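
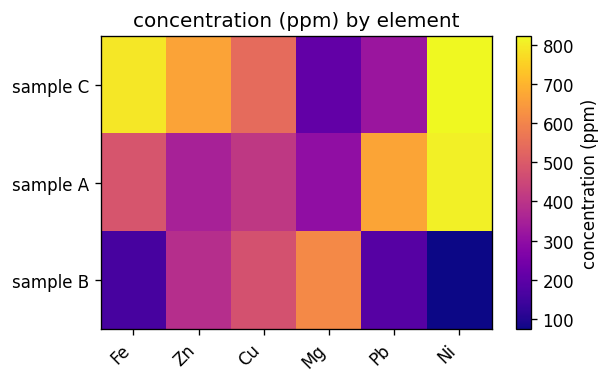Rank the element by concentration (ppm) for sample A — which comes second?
Pb

Top 3 for sample A: Ni ≈ 800, Pb ≈ 700, Fe ≈ 500.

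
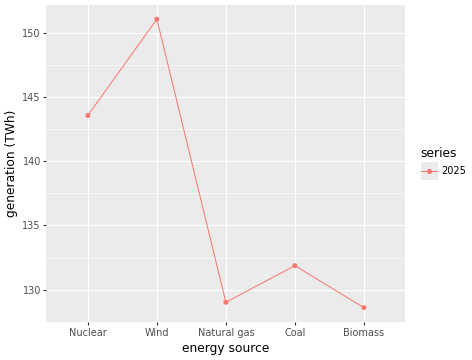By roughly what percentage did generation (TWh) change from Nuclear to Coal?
≈ -8.3%

Nuclear ≈ 144, Coal ≈ 132; (132 − 144) / 144 ≈ -8.3%.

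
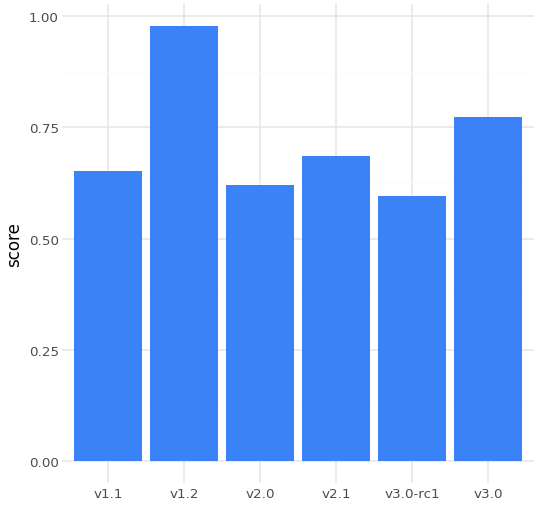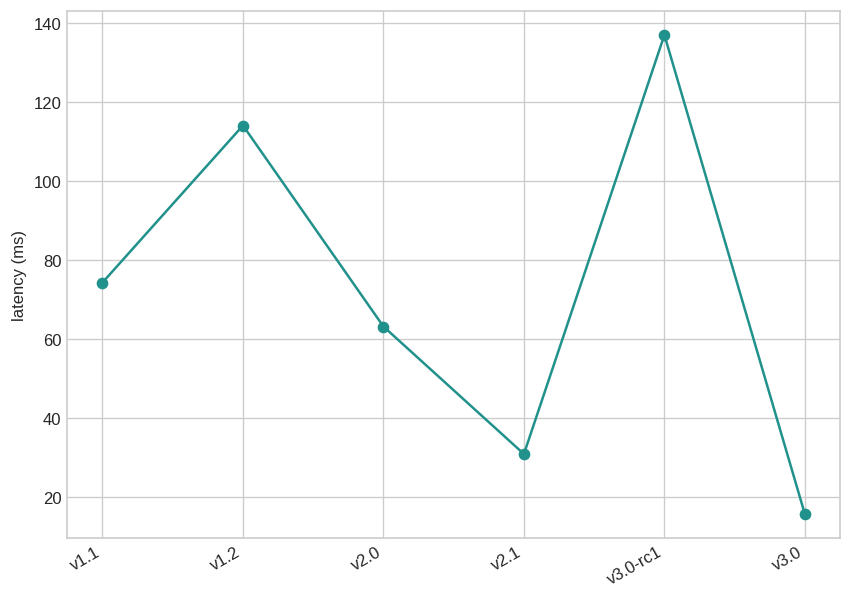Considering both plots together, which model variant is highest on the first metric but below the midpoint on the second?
v3.0

Chart 2 median latency (ms) ≈ 60; below-median model variants: v2.0, v2.1, v3.0. Among those, v3.0 has the highest score (≈ 0.8).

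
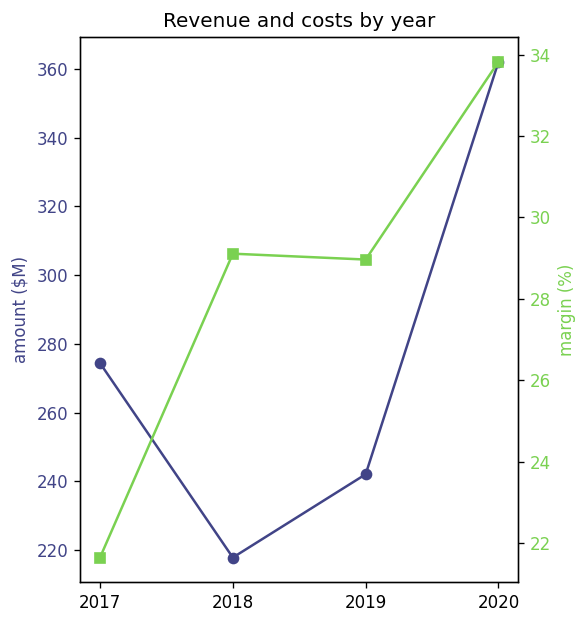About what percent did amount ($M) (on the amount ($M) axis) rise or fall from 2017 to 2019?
2017 ≈ 280, 2019 ≈ 240; (240 − 280) / 280 ≈ -14.3%.

≈ -14.3%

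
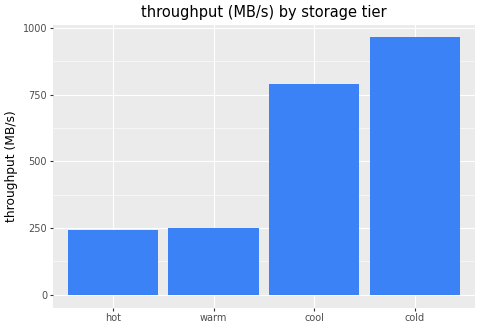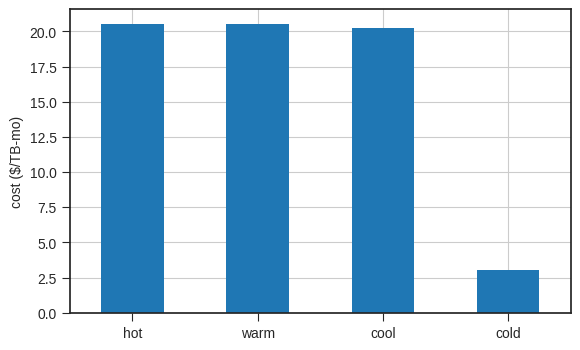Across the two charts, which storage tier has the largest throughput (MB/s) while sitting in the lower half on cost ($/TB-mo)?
cold

Chart 2 median cost ($/TB-mo) ≈ 20; below-median storage tiers: cool, cold. Among those, cold has the highest throughput (MB/s) (≈ 1000).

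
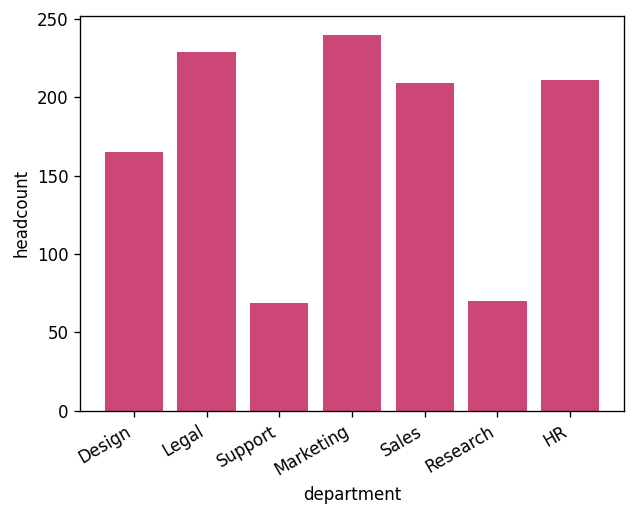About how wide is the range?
Max Marketing ≈ 240, min Support ≈ 60; range ≈ 180.

≈ 180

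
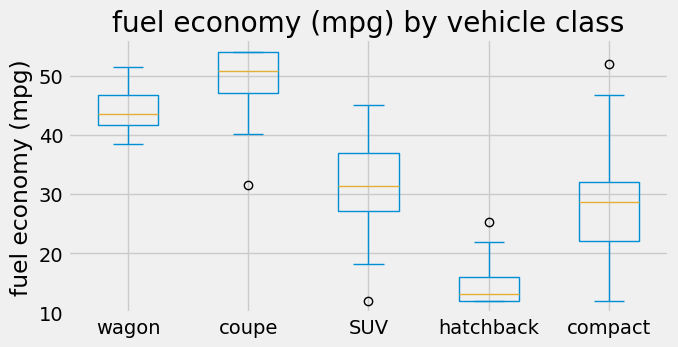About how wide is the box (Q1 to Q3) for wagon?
≈ 5

Q3 ≈ 45, Q1 ≈ 40; IQR ≈ 5.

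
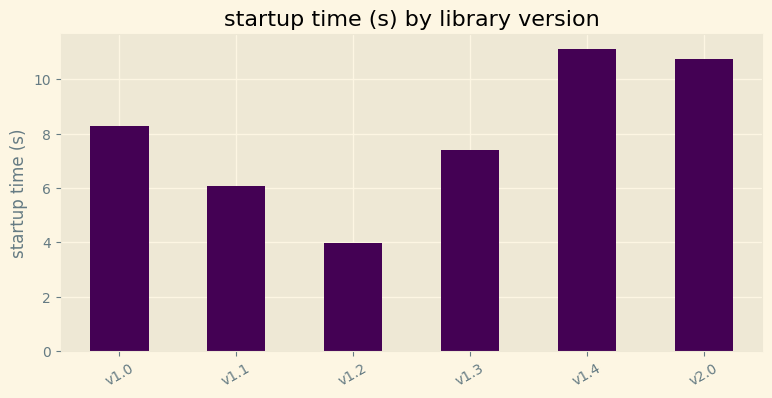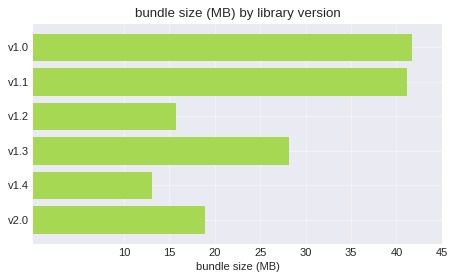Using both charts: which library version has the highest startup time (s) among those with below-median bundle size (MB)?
Chart 2 median bundle size (MB) ≈ 25; below-median library versions: v1.2, v1.4, v2.0. Among those, v1.4 has the highest startup time (s) (≈ 12).

v1.4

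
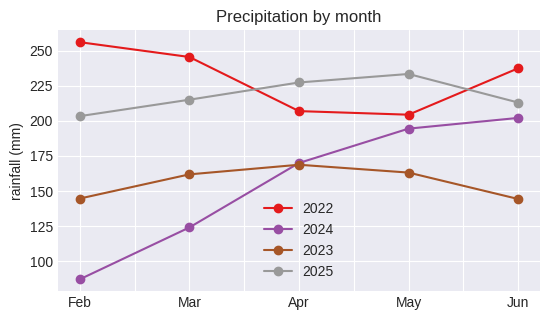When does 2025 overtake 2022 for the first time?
Apr

Mar: 2025 ≈ 220 vs 2022 ≈ 240 (not yet); Apr: 2025 ≈ 220 vs 2022 ≈ 200 (first crossover).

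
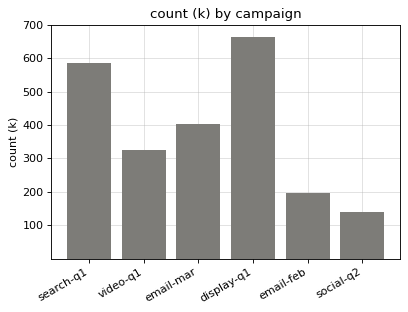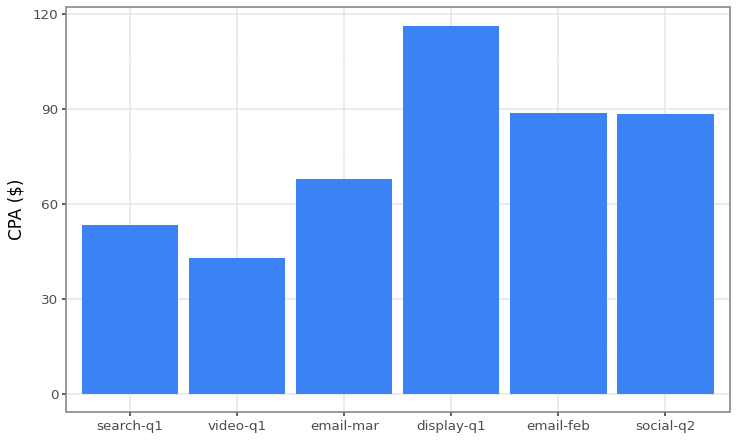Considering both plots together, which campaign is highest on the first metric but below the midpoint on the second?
search-q1

Chart 2 median CPA ($) ≈ 80; below-median campaigns: search-q1, video-q1, email-mar. Among those, search-q1 has the highest count (k) (≈ 600).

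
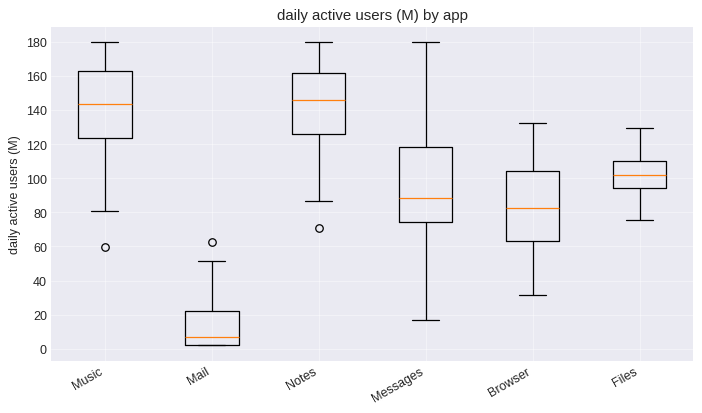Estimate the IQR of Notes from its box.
Q3 ≈ 160, Q1 ≈ 120; IQR ≈ 40.

≈ 40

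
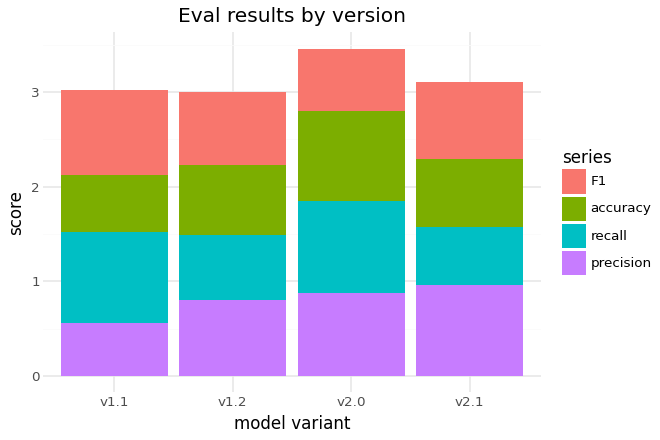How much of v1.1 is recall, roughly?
≈ 1.0

recall top ≈ 1.5, bottom ≈ 0.5; segment ≈ 1.0.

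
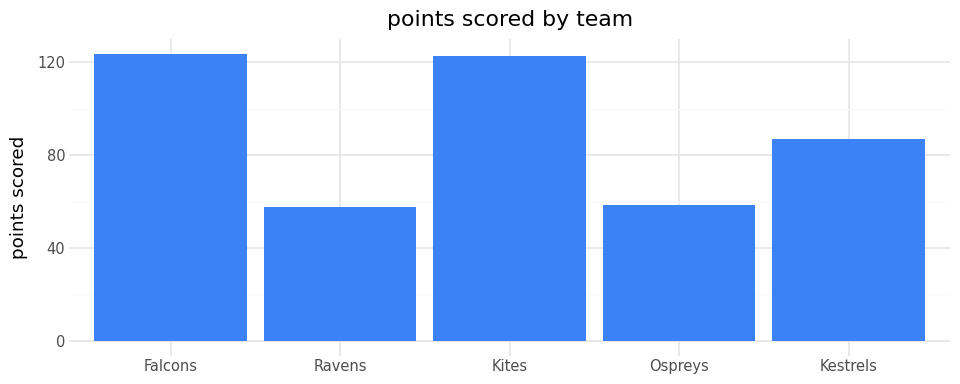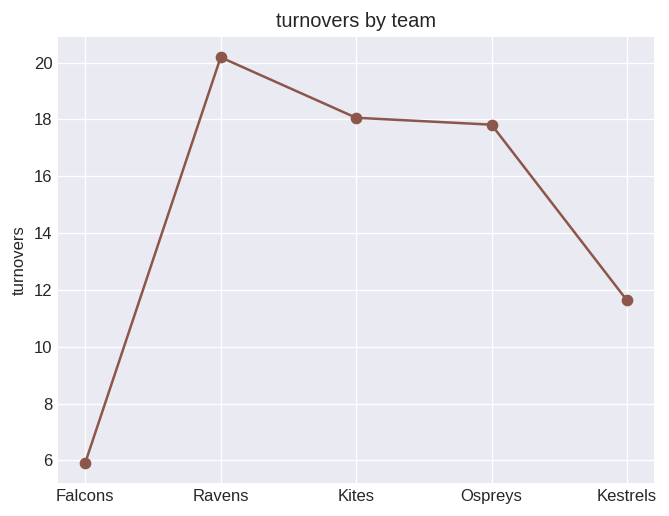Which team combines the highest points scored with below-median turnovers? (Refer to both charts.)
Falcons

Chart 2 median turnovers ≈ 18; below-median teams: Falcons, Kestrels. Among those, Falcons has the highest points scored (≈ 120).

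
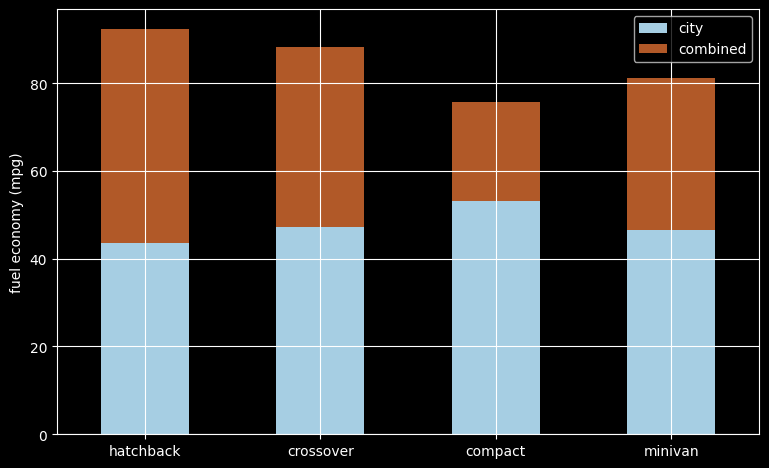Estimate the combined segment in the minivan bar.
≈ 30

combined top ≈ 80, bottom ≈ 50; segment ≈ 30.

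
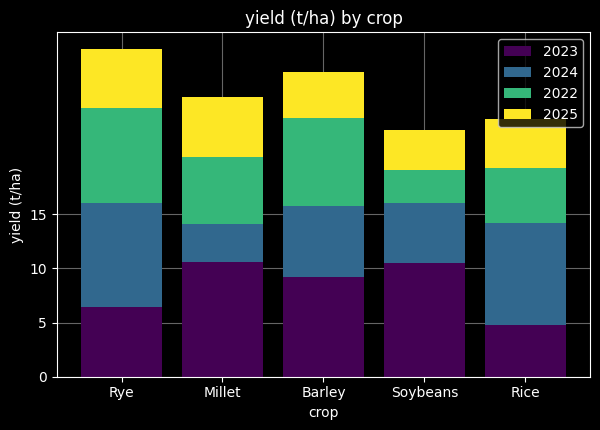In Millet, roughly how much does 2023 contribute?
≈ 10

2023 top ≈ 10, bottom ≈ 0; segment ≈ 10.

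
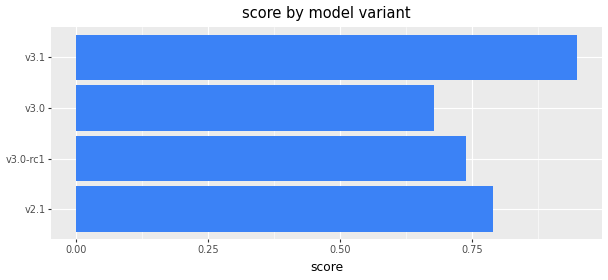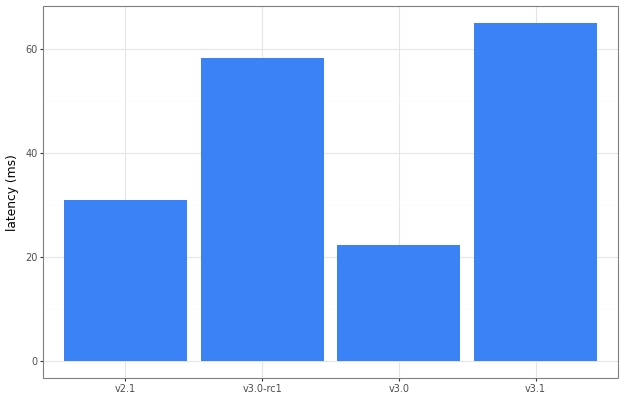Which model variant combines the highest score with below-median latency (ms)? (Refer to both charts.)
Chart 2 median latency (ms) ≈ 40; below-median model variants: v2.1, v3.0. Among those, v2.1 has the highest score (≈ 0.8).

v2.1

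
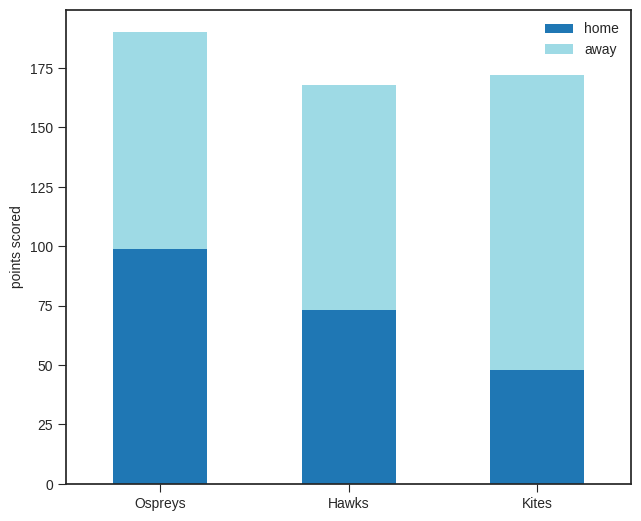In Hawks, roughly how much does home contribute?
≈ 80

home top ≈ 80, bottom ≈ 0; segment ≈ 80.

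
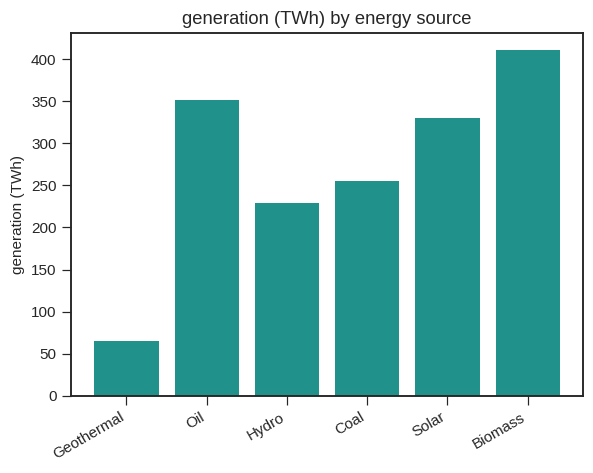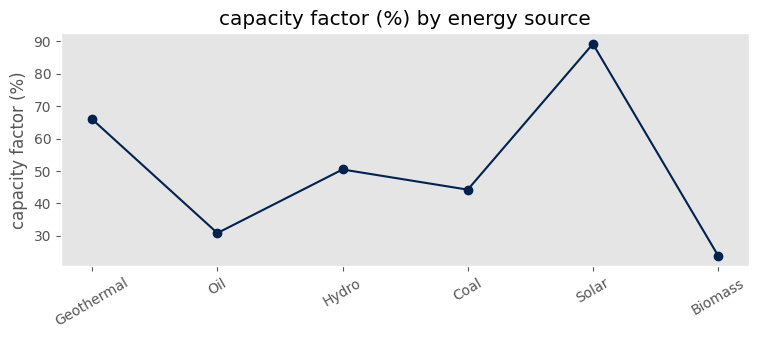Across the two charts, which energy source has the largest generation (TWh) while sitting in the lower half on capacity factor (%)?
Biomass

Chart 2 median capacity factor (%) ≈ 50; below-median energy sources: Oil, Coal, Biomass. Among those, Biomass has the highest generation (TWh) (≈ 400).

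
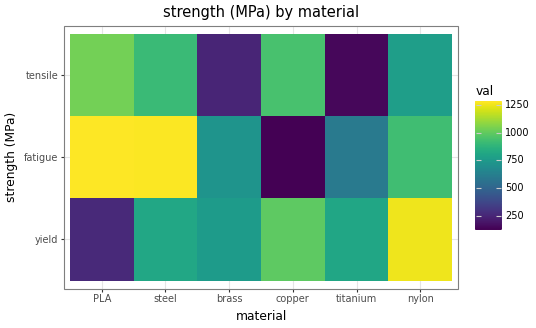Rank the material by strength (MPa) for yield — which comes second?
Top 3 for yield: nylon ≈ 1200, copper ≈ 1000, steel ≈ 800.

copper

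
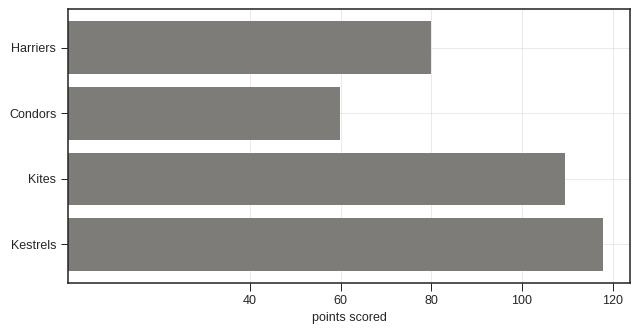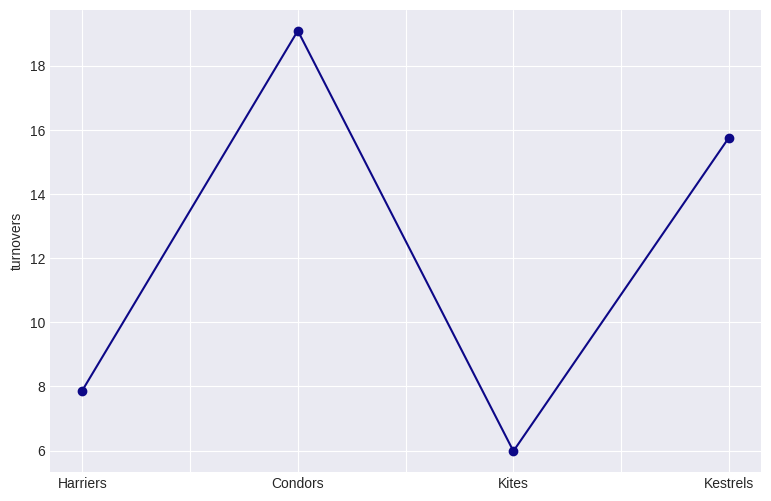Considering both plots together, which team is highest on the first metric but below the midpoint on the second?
Kites

Chart 2 median turnovers ≈ 12; below-median teams: Harriers, Kites. Among those, Kites has the highest points scored (≈ 100).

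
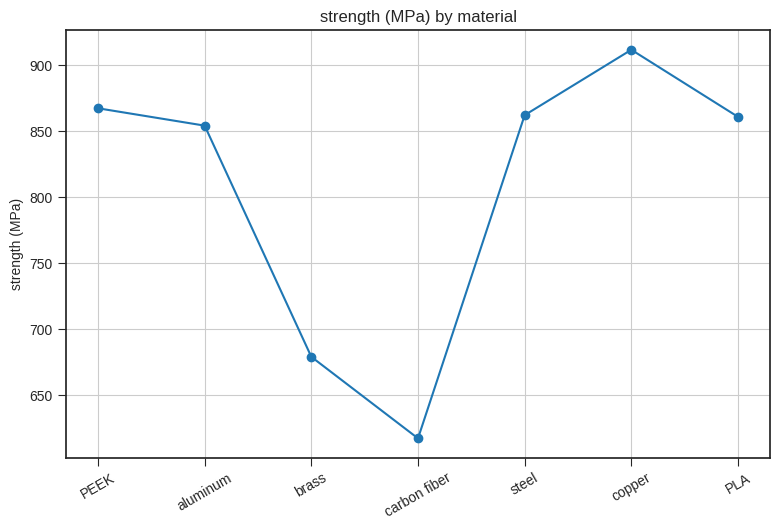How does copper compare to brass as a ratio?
≈ 1.33×

copper ≈ 900, brass ≈ 675; 900/675 ≈ 1.33.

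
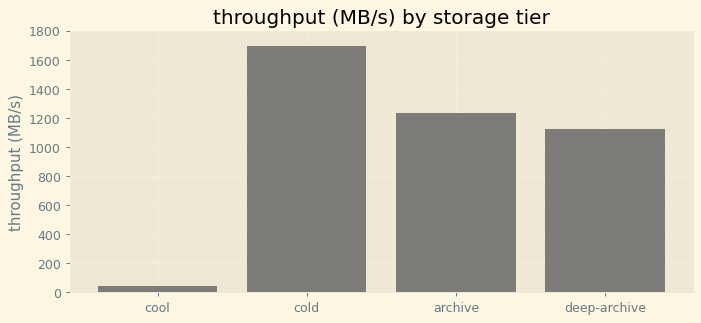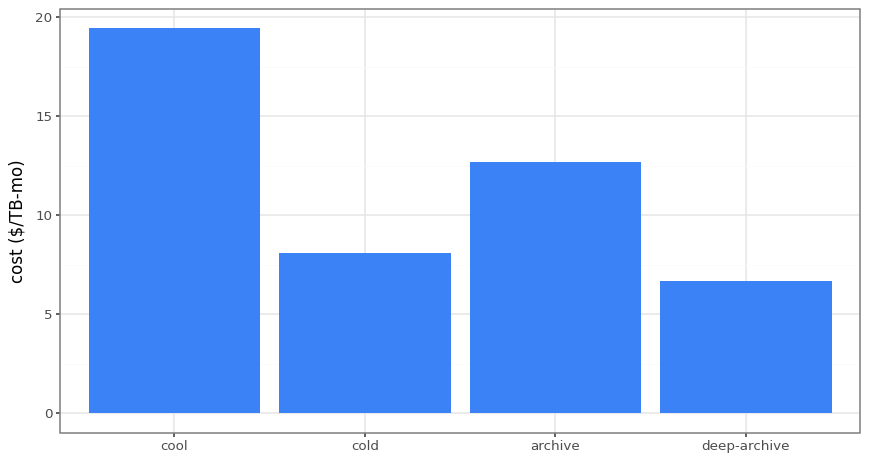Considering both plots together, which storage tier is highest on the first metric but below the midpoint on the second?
Chart 2 median cost ($/TB-mo) ≈ 10; below-median storage tiers: cold, deep-archive. Among those, cold has the highest throughput (MB/s) (≈ 1600).

cold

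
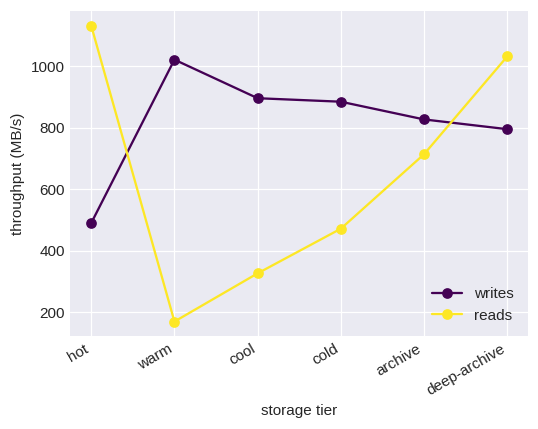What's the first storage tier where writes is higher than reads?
hot: writes ≈ 500 vs reads ≈ 1100 (not yet); warm: writes ≈ 1000 vs reads ≈ 200 (first crossover).

warm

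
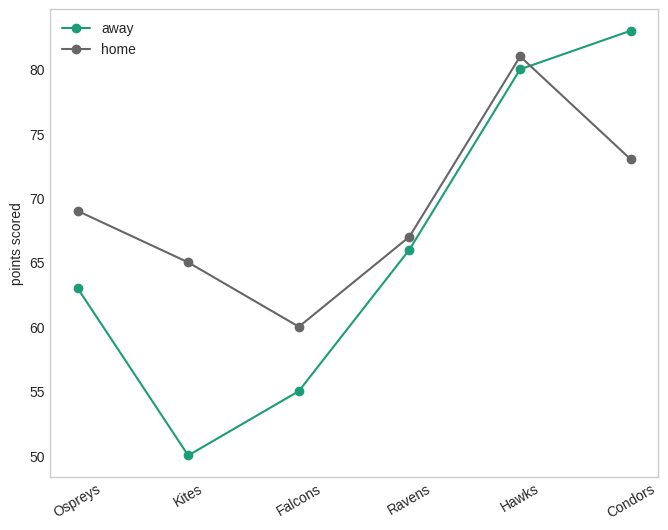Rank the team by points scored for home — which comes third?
Top 4 for home: Hawks ≈ 80, Condors ≈ 75, Ospreys ≈ 70, Ravens ≈ 65.

Ospreys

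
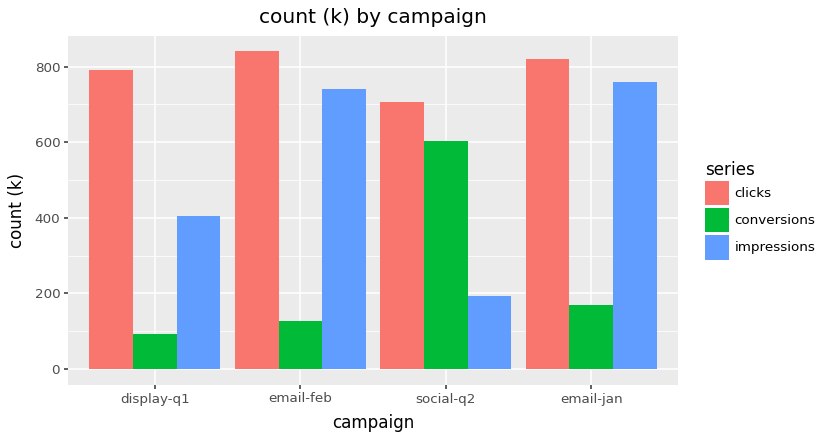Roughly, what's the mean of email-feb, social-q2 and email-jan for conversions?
(100 + 600 + 200) / 3 ≈ 300.

≈ 300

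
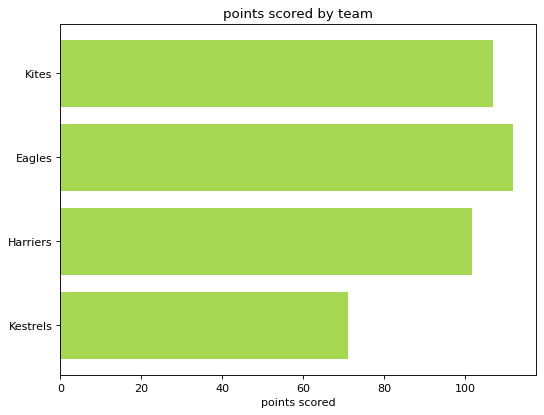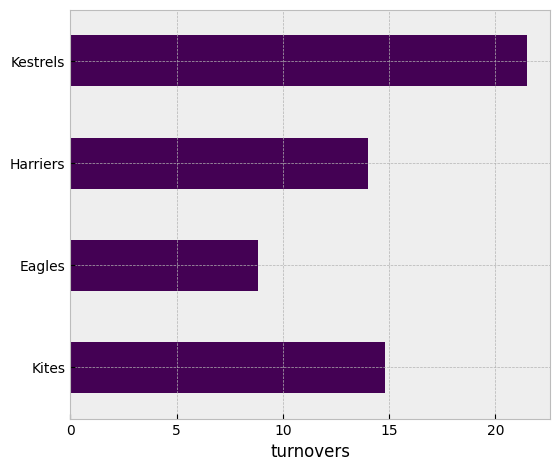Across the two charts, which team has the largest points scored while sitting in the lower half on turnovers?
Chart 2 median turnovers ≈ 14; below-median teams: Eagles, Harriers. Among those, Eagles has the highest points scored (≈ 120).

Eagles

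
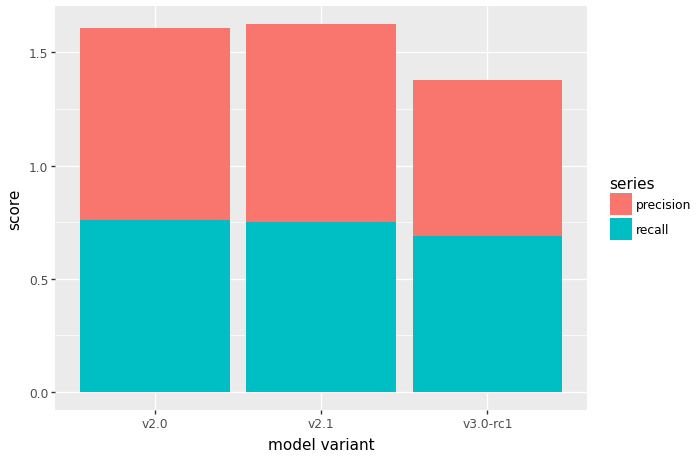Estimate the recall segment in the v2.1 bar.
recall top ≈ 0.8, bottom ≈ 0.0; segment ≈ 0.8.

≈ 0.8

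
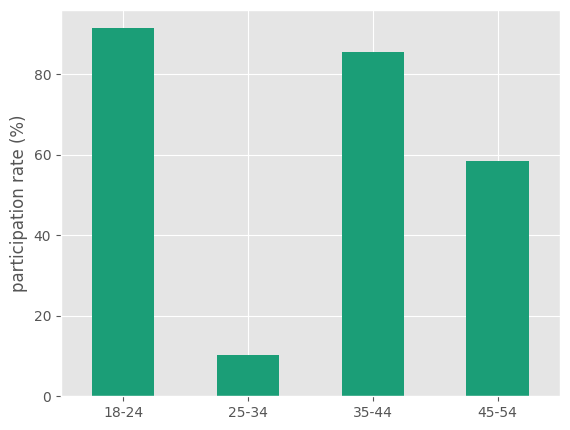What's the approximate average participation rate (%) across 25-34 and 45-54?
(10 + 60) / 2 ≈ 35.

≈ 35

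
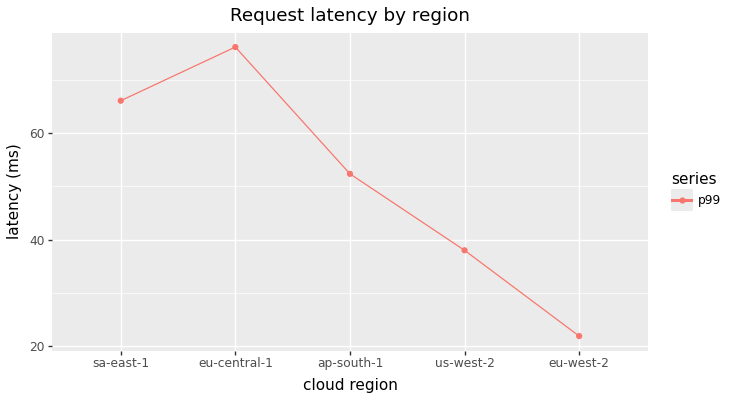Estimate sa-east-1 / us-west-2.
≈ 1.62×

sa-east-1 ≈ 65, us-west-2 ≈ 40; 65/40 ≈ 1.62.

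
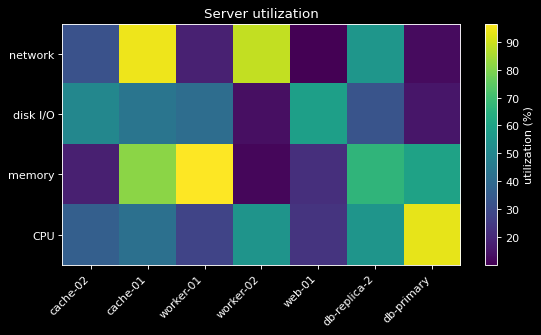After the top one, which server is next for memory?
Top 3 for memory: worker-01 ≈ 100, cache-01 ≈ 80, db-replica-2 ≈ 70.

cache-01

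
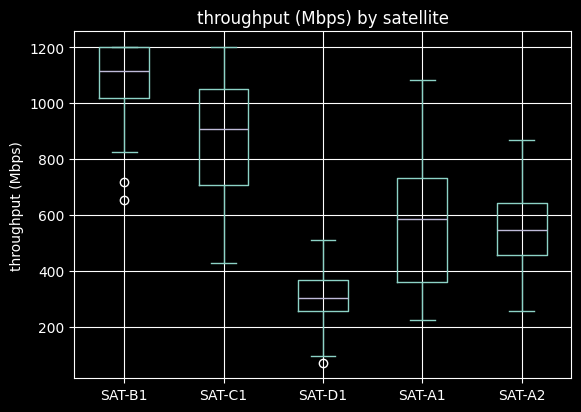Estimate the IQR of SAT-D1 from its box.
≈ 100

Q3 ≈ 400, Q1 ≈ 300; IQR ≈ 100.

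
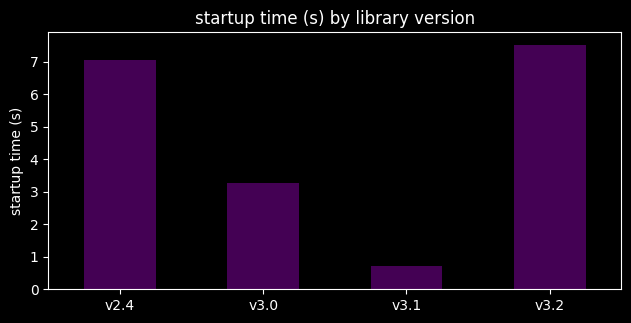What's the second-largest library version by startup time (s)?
Top 3: v3.2 ≈ 8, v2.4 ≈ 7, v3.0 ≈ 3.

v2.4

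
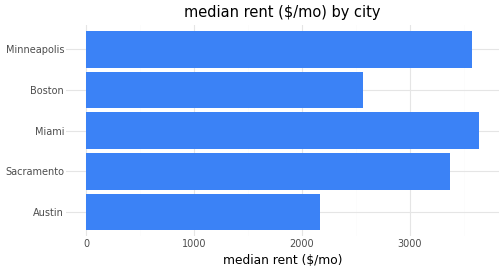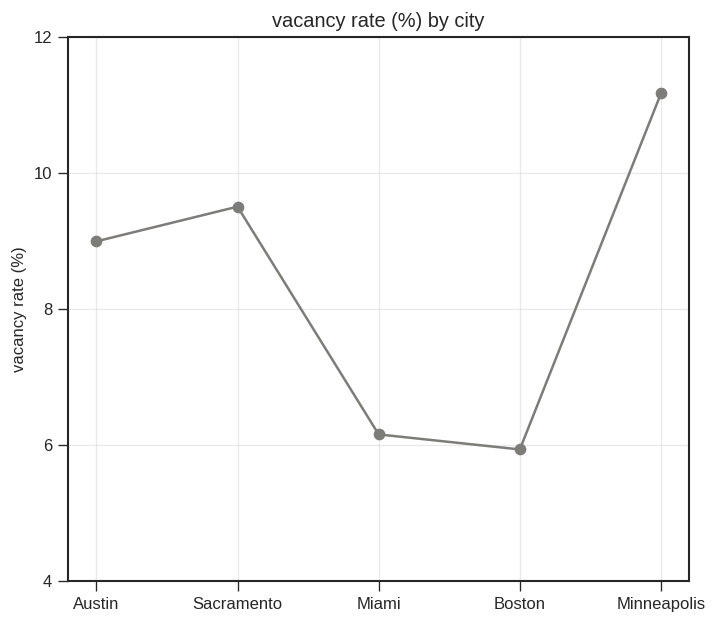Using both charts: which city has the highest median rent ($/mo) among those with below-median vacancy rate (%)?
Chart 2 median vacancy rate (%) ≈ 8; below-median cities: Miami, Boston. Among those, Miami has the highest median rent ($/mo) (≈ 3500).

Miami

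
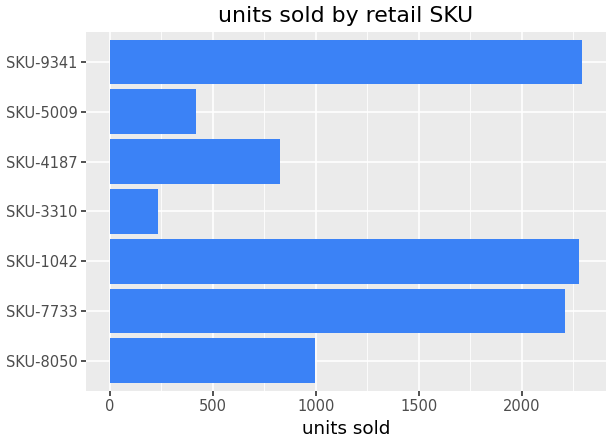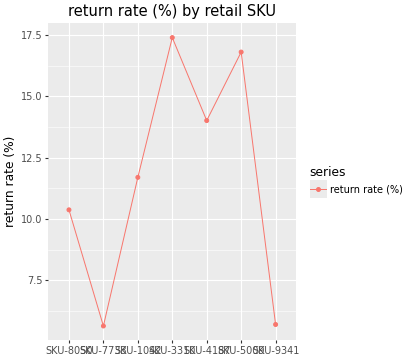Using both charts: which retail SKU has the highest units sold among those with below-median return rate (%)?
Chart 2 median return rate (%) ≈ 12; below-median retail SKUs: SKU-8050, SKU-7733, SKU-9341. Among those, SKU-9341 has the highest units sold (≈ 2500).

SKU-9341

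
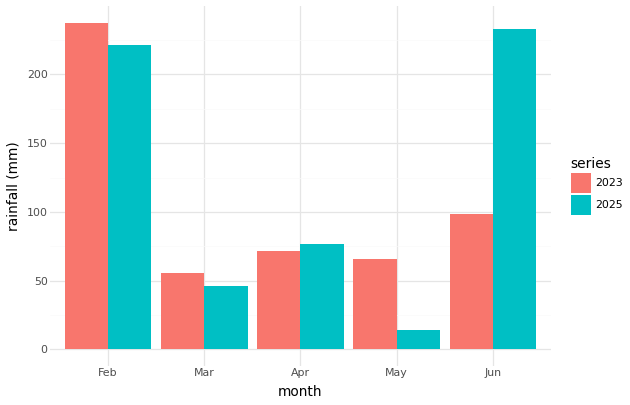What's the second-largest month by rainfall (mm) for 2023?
Jun

Top 3 for 2023: Feb ≈ 240, Jun ≈ 100, Apr ≈ 80.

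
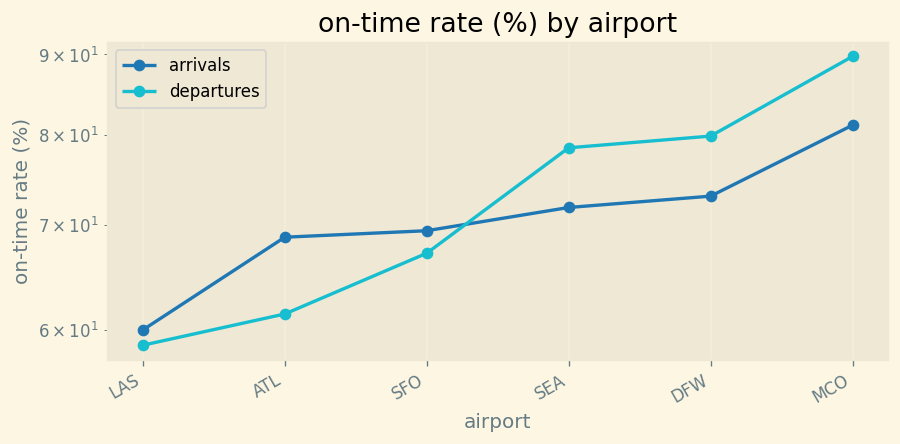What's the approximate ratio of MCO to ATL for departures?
≈ 1.5×

MCO ≈ 90, ATL ≈ 60; 90/60 ≈ 1.5.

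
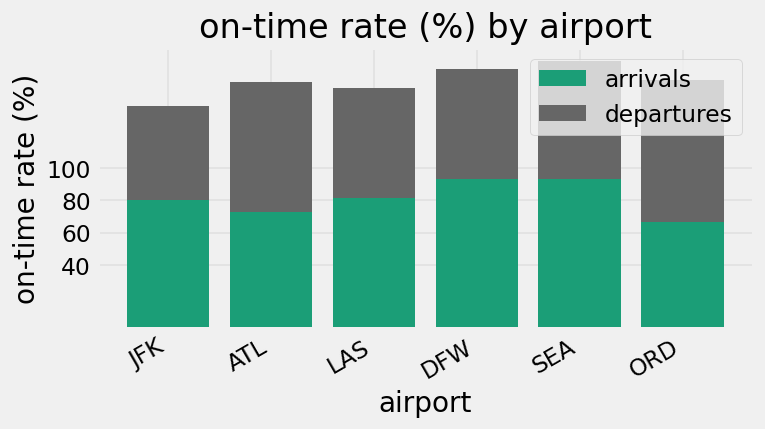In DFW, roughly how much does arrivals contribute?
arrivals top ≈ 100, bottom ≈ 0; segment ≈ 100.

≈ 100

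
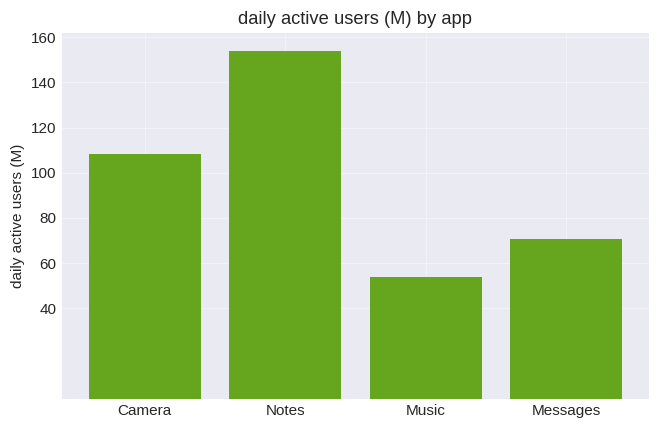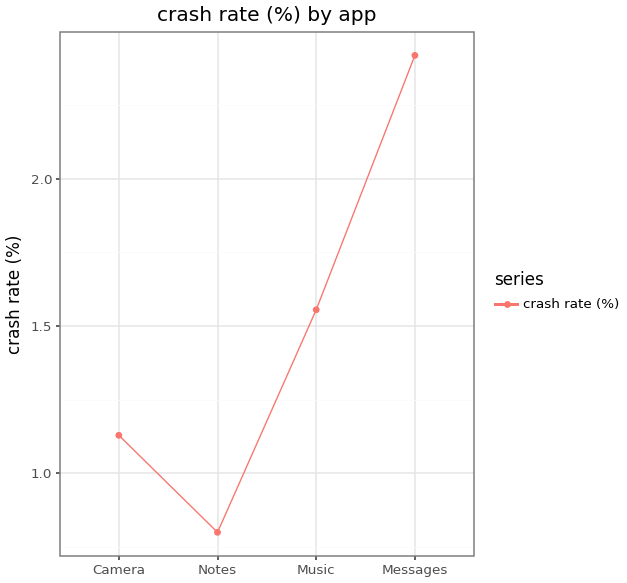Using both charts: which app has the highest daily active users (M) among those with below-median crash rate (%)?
Chart 2 median crash rate (%) ≈ 1.5; below-median apps: Camera, Notes. Among those, Notes has the highest daily active users (M) (≈ 160).

Notes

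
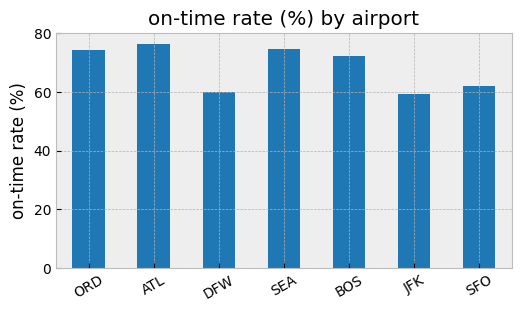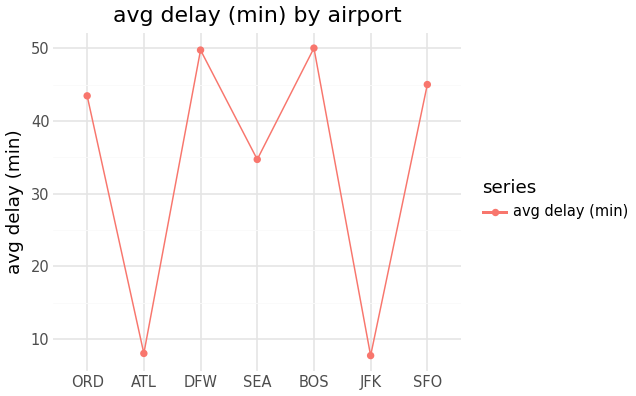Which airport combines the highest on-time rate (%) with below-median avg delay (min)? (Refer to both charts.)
ATL

Chart 2 median avg delay (min) ≈ 45; below-median airports: ATL, SEA, JFK. Among those, ATL has the highest on-time rate (%) (≈ 80).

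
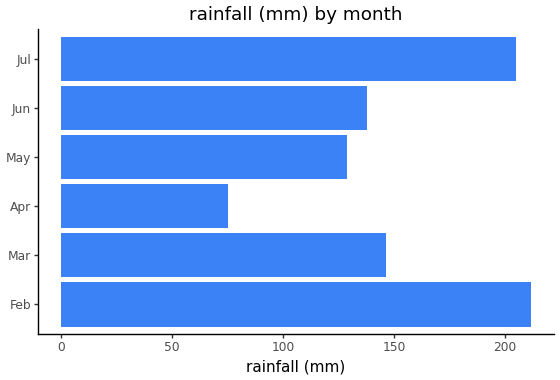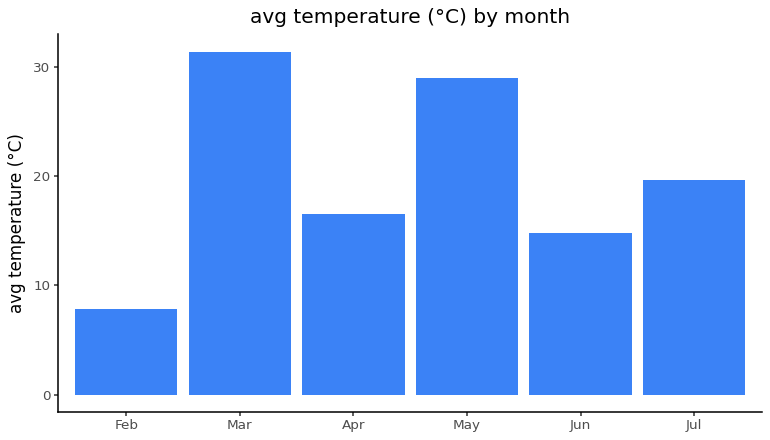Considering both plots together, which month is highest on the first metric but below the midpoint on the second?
Feb

Chart 2 median avg temperature (°C) ≈ 20; below-median months: Feb, Apr, Jun. Among those, Feb has the highest rainfall (mm) (≈ 220).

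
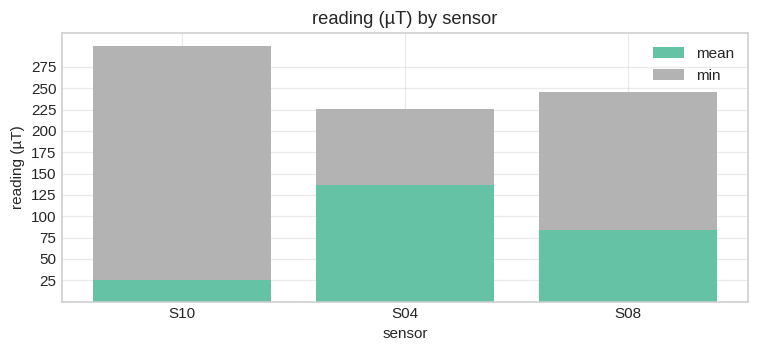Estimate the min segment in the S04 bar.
≈ 100

min top ≈ 225, bottom ≈ 125; segment ≈ 100.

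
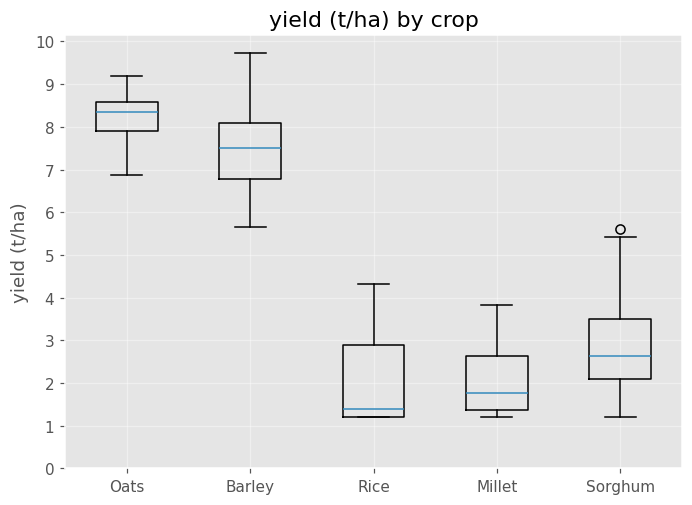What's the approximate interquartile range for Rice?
Q3 ≈ 3, Q1 ≈ 1; IQR ≈ 2.

≈ 2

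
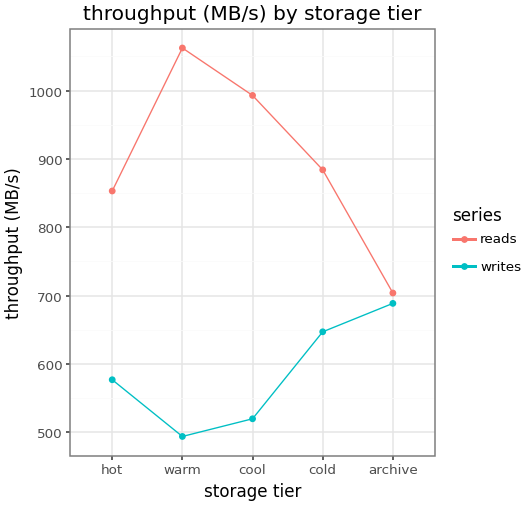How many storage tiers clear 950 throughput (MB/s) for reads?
2

Above 950: warm, cool.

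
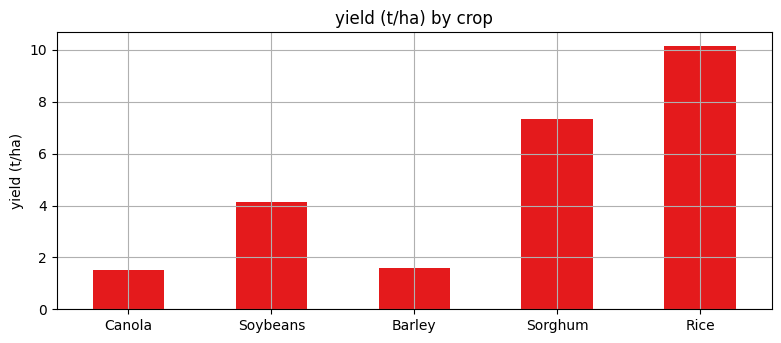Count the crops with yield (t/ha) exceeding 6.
2

Above 6: Sorghum, Rice.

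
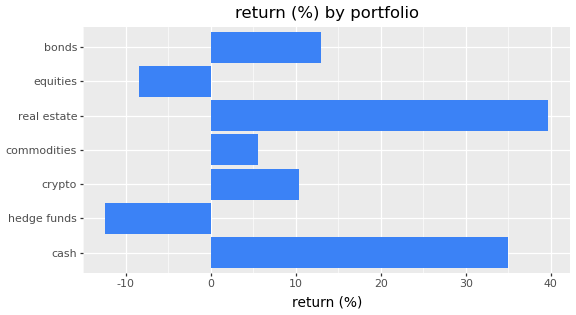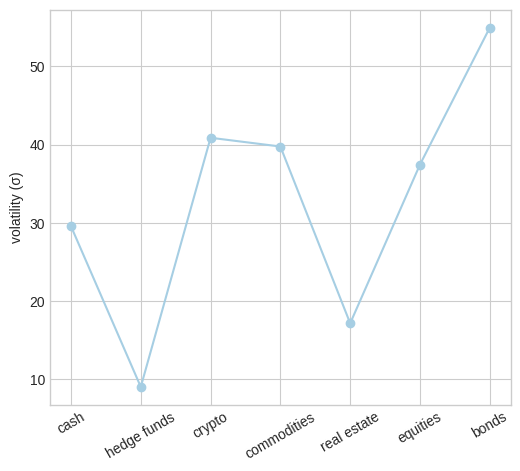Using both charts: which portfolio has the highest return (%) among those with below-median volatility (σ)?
real estate

Chart 2 median volatility (σ) ≈ 40; below-median portfolios: cash, hedge funds, real estate. Among those, real estate has the highest return (%) (≈ 40).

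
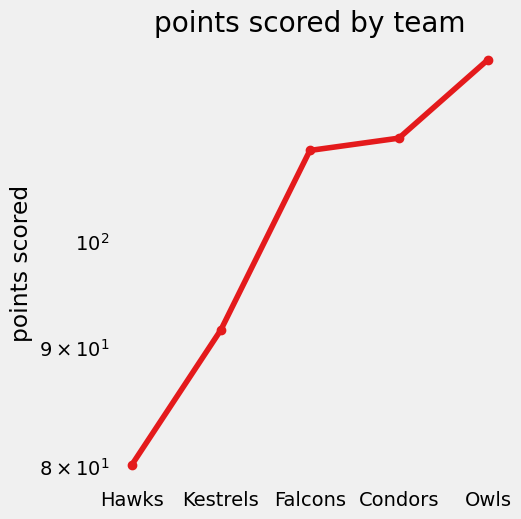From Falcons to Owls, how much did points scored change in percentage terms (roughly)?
Falcons ≈ 110, Owls ≈ 120; (120 − 110) / 110 ≈ +9.1%.

≈ +9.1%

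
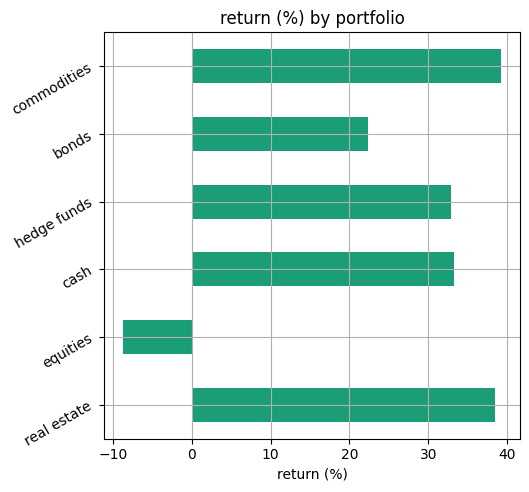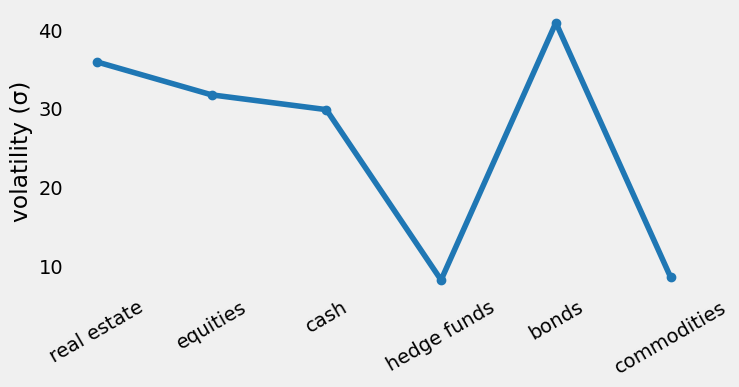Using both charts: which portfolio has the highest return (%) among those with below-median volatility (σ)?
commodities

Chart 2 median volatility (σ) ≈ 30; below-median portfolios: cash, hedge funds, commodities. Among those, commodities has the highest return (%) (≈ 40).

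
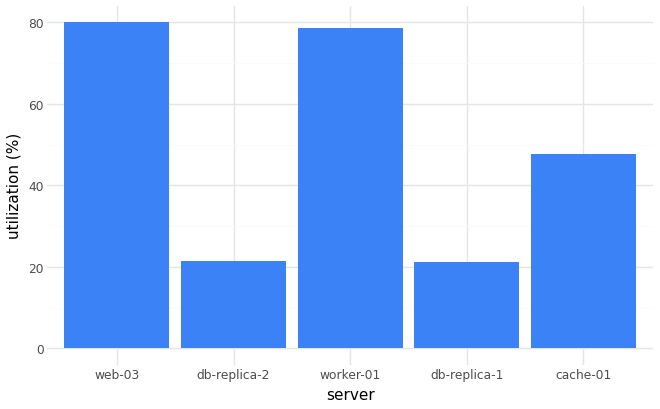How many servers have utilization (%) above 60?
Above 60: web-03, worker-01.

2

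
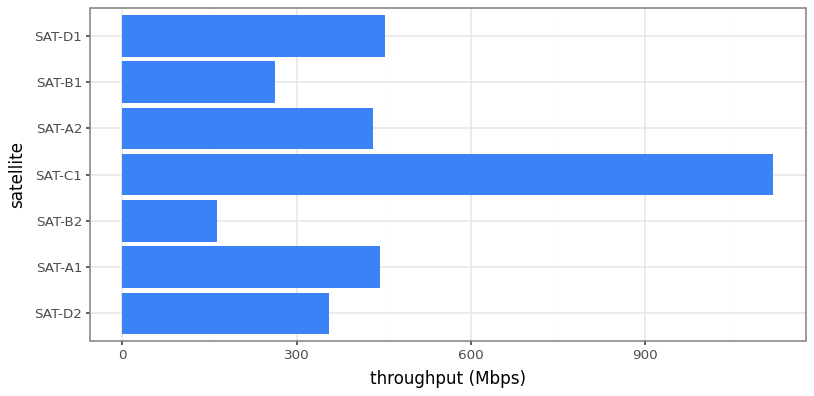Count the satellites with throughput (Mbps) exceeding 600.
Above 600: SAT-C1.

1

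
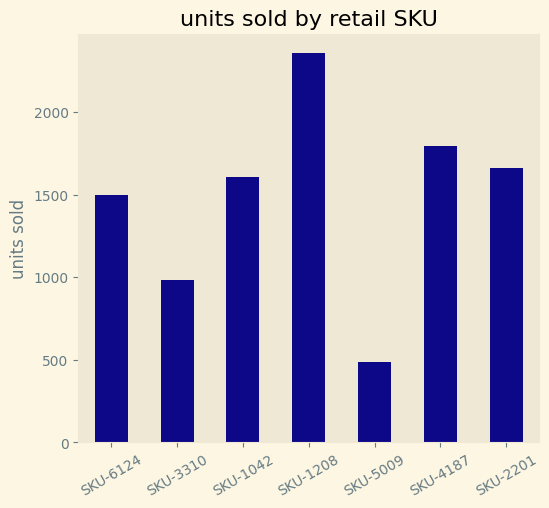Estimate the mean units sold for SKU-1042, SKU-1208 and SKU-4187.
≈ 1933

(1600 + 2400 + 1800) / 3 ≈ 1933.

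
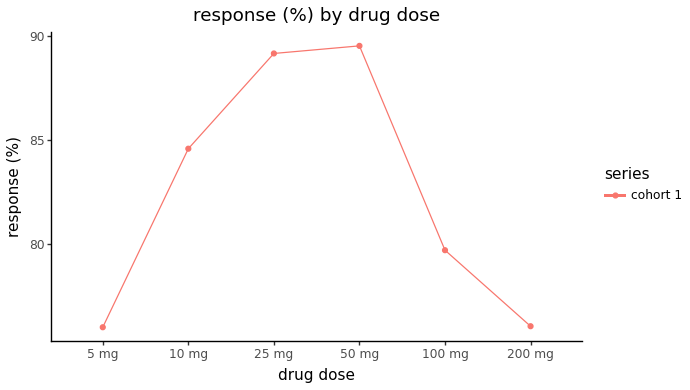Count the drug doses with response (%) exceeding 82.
Above 82: 10 mg, 25 mg, 50 mg.

3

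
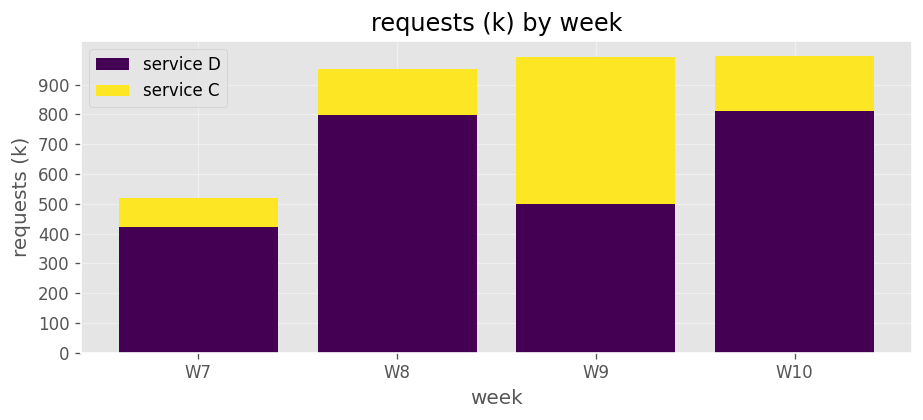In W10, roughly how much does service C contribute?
≈ 200

service C top ≈ 1000, bottom ≈ 800; segment ≈ 200.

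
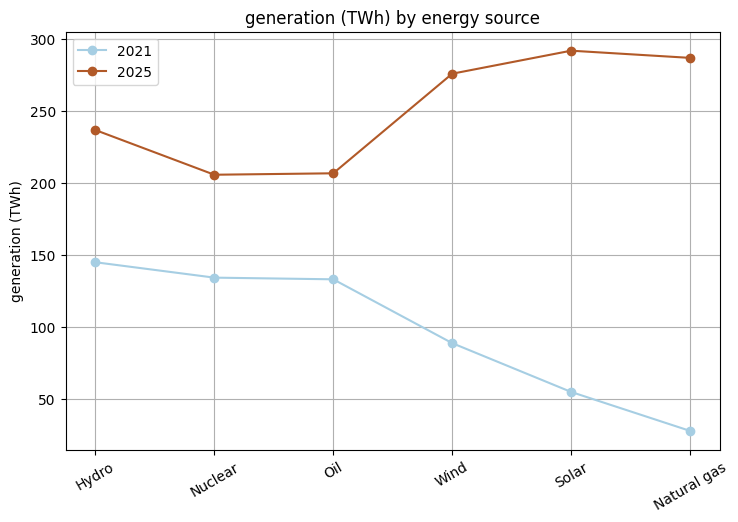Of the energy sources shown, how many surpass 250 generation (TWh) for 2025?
3

Above 250: Wind, Solar, Natural gas.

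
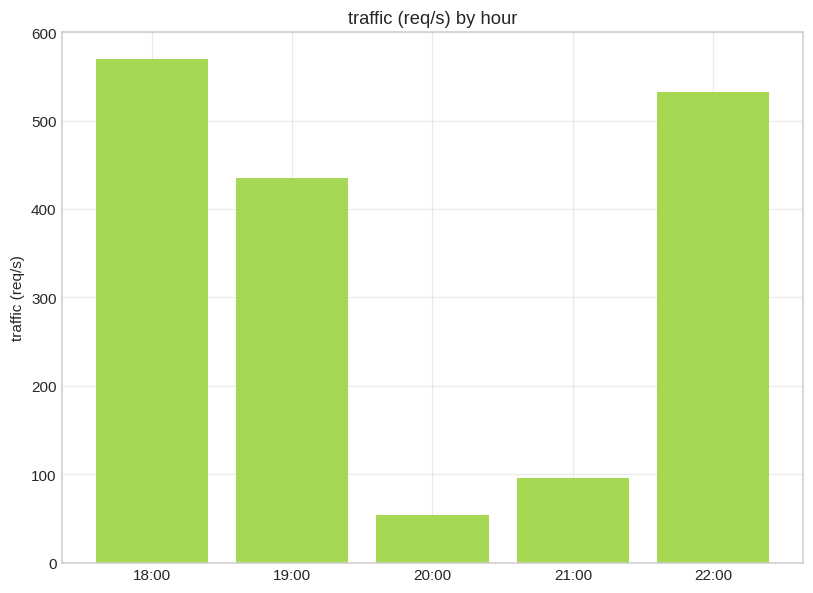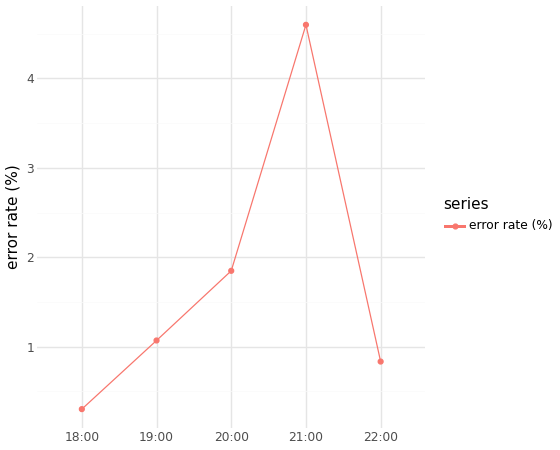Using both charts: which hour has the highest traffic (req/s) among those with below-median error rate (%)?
18:00

Chart 2 median error rate (%) ≈ 1; below-median hours: 18:00, 22:00. Among those, 18:00 has the highest traffic (req/s) (≈ 600).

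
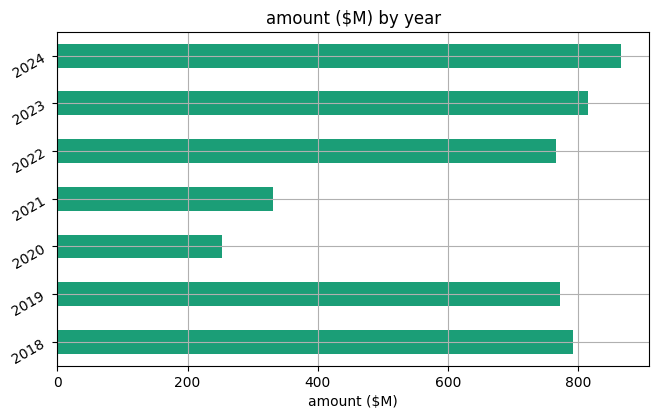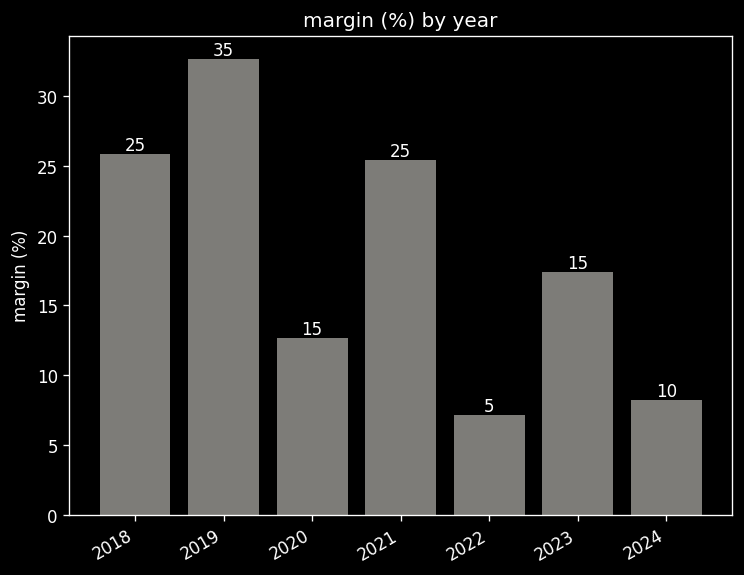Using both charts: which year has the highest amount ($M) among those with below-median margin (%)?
Chart 2 median margin (%) ≈ 15; below-median years: 2020, 2022, 2024. Among those, 2024 has the highest amount ($M) (≈ 900).

2024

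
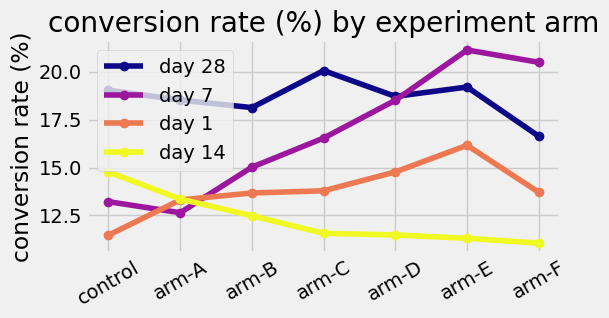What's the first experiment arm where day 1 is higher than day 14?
arm-A: day 1 ≈ 13 vs day 14 ≈ 13 (not yet); arm-B: day 1 ≈ 14 vs day 14 ≈ 12 (first crossover).

arm-B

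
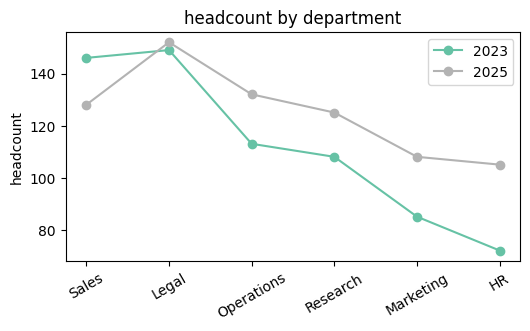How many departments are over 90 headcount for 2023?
Above 90: Sales, Legal, Operations, Research.

4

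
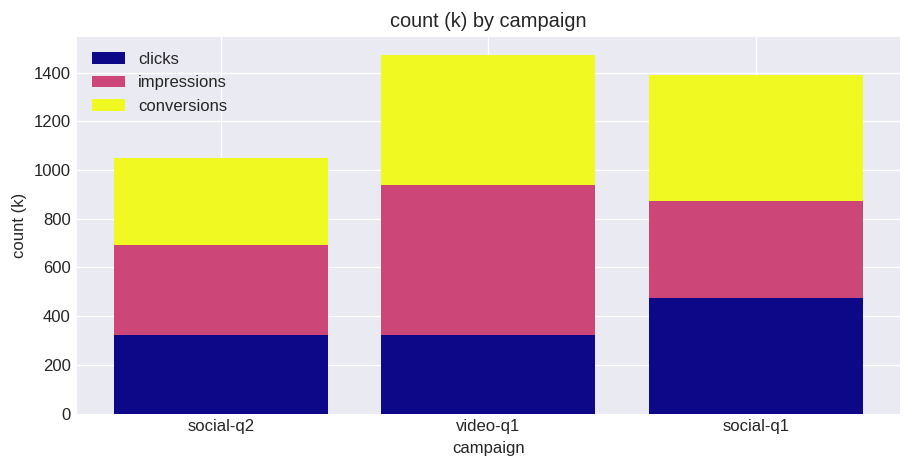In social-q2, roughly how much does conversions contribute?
≈ 400

conversions top ≈ 1000, bottom ≈ 600; segment ≈ 400.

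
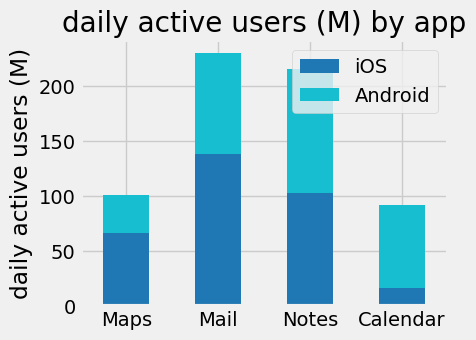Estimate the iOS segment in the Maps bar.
iOS top ≈ 60, bottom ≈ 0; segment ≈ 60.

≈ 60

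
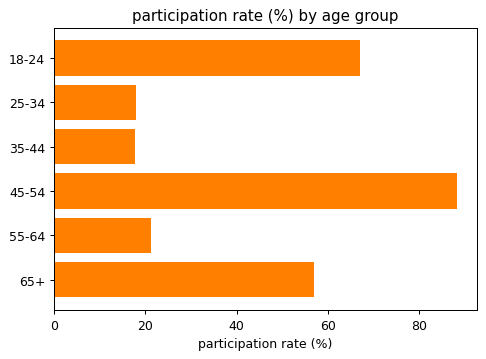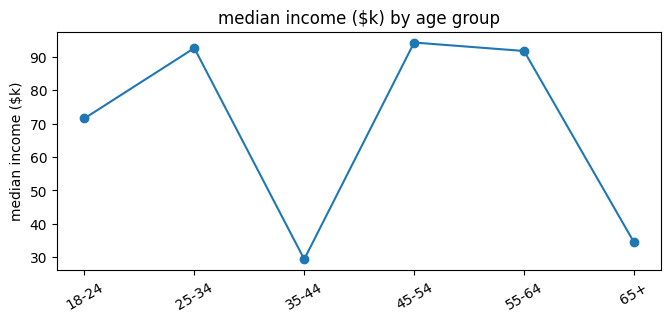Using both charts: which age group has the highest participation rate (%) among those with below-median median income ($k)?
Chart 2 median median income ($k) ≈ 80; below-median age groups: 18-24, 35-44, 65+. Among those, 18-24 has the highest participation rate (%) (≈ 70).

18-24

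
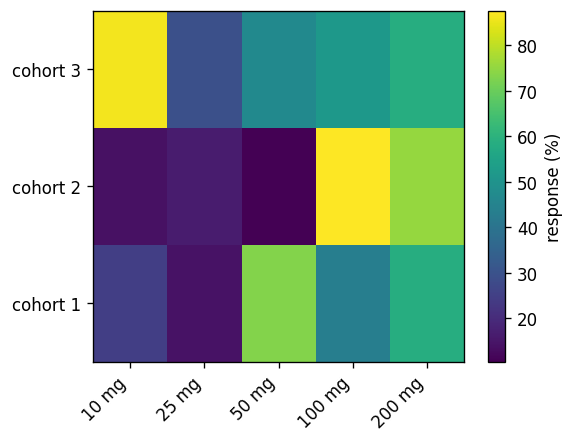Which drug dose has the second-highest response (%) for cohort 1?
200 mg

Top 3 for cohort 1: 50 mg ≈ 70, 200 mg ≈ 60, 100 mg ≈ 40.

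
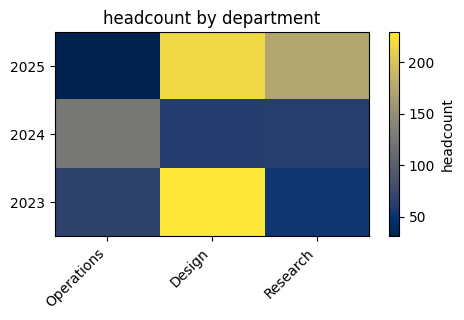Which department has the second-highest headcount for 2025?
Top 3 for 2025: Design ≈ 220, Research ≈ 180, Operations ≈ 40.

Research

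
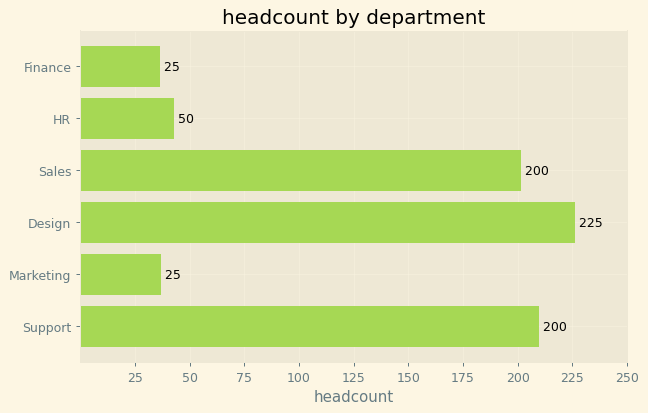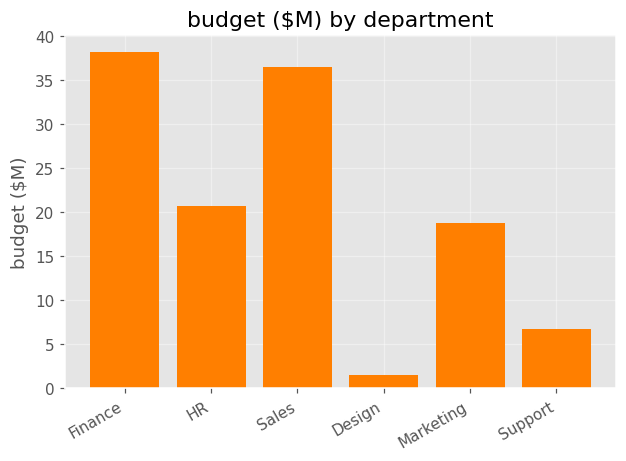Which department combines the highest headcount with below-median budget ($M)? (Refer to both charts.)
Chart 2 median budget ($M) ≈ 20; below-median departments: Design, Marketing, Support. Among those, Design has the highest headcount (≈ 225).

Design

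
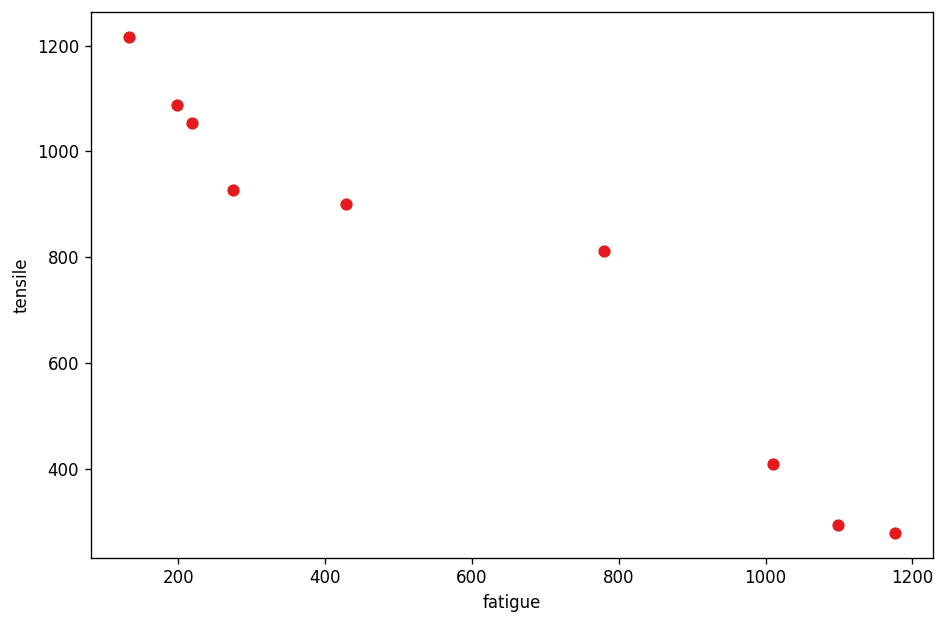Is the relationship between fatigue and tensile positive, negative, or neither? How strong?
negative, strong

Points are negatively correlated; strong (|r| ≈ 1.0).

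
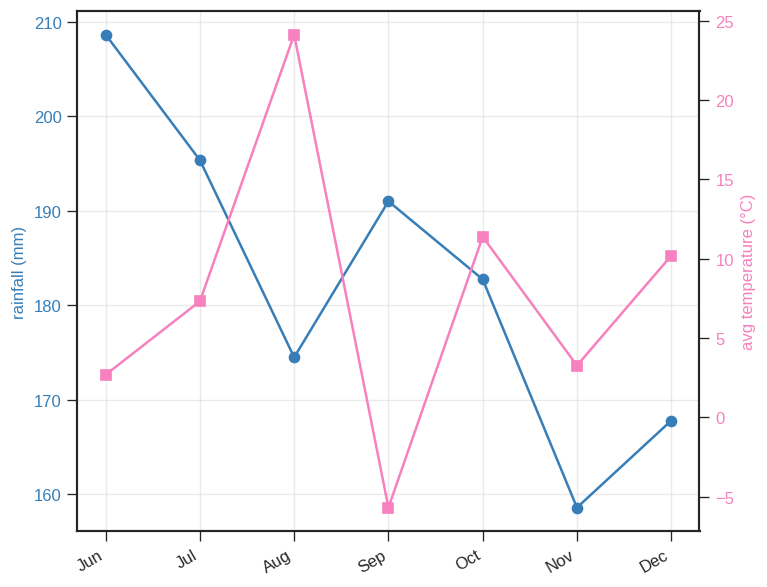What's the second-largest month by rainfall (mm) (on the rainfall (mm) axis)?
Top 3 (on the rainfall (mm) axis): Jun ≈ 210, Jul ≈ 195, Sep ≈ 190.

Jul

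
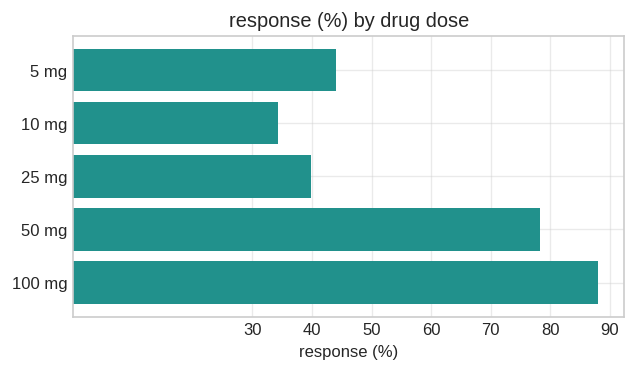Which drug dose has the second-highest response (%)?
Top 3: 100 mg ≈ 90, 50 mg ≈ 80, 5 mg ≈ 40.

50 mg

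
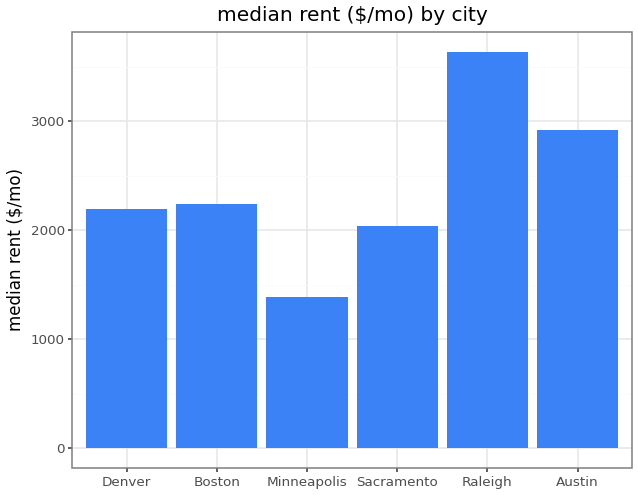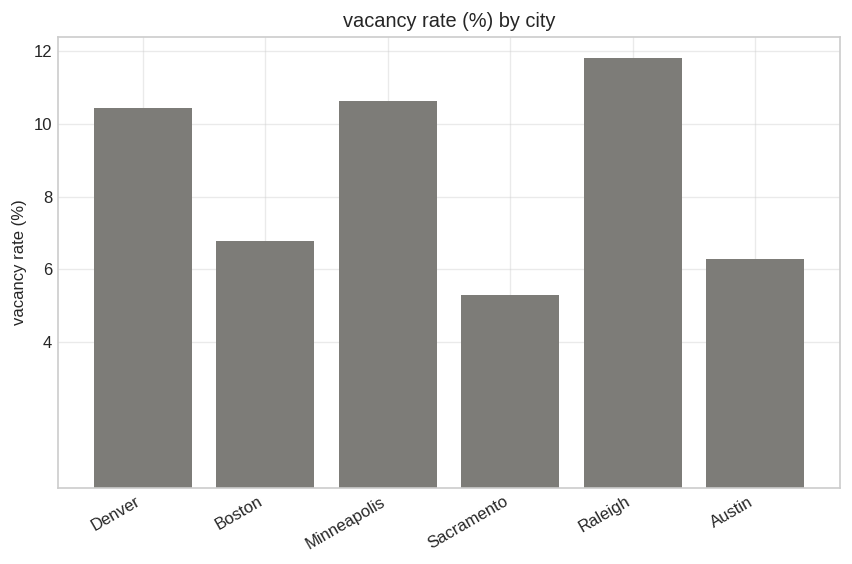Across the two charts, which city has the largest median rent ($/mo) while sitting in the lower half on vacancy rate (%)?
Chart 2 median vacancy rate (%) ≈ 8; below-median cities: Boston, Sacramento, Austin. Among those, Austin has the highest median rent ($/mo) (≈ 3000).

Austin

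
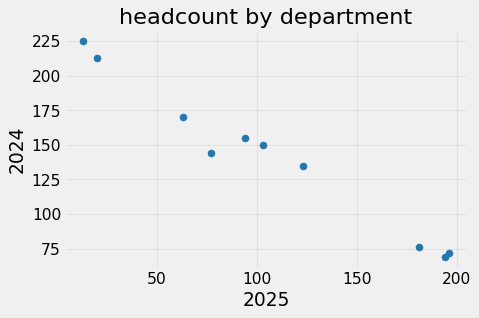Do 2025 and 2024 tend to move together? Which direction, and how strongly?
negative, strong

Points are negatively correlated; strong (|r| ≈ 1.0).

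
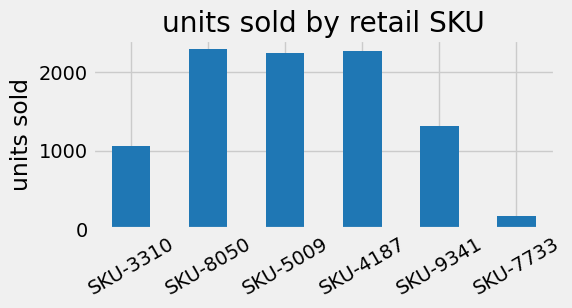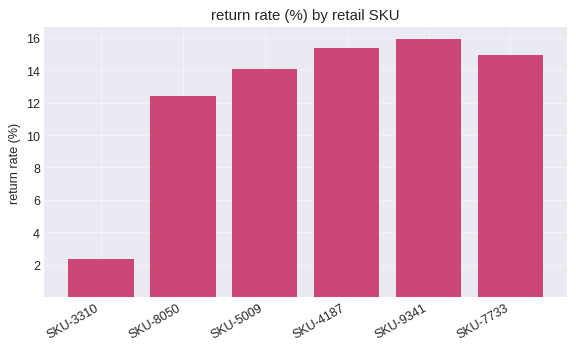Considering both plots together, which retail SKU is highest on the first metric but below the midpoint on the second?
Chart 2 median return rate (%) ≈ 14; below-median retail SKUs: SKU-3310, SKU-8050, SKU-5009. Among those, SKU-8050 has the highest units sold (≈ 2500).

SKU-8050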